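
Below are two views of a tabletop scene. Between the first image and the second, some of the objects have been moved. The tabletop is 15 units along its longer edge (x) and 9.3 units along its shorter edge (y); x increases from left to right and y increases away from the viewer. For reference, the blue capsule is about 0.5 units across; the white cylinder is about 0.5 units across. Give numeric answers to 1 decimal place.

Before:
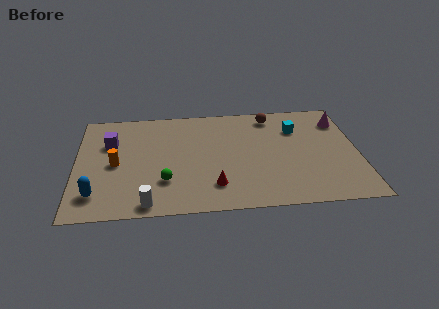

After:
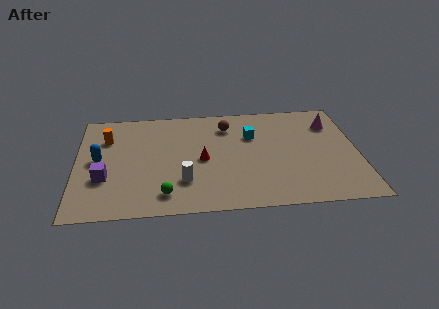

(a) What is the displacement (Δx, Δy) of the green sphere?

(0.0, -1.1)

The green sphere was at about (4.7, 2.7) and moved to about (4.7, 1.6).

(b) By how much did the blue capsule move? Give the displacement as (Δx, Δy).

(0.1, 2.9)

From the two frames, the blue capsule sits at roughly (1.1, 1.9) before and (1.2, 4.8) after.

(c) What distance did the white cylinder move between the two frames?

2.5

From (3.8, 0.9) to (5.7, 2.6), the white cylinder covered √(1.9² + 1.7²) ≈ 2.5 units.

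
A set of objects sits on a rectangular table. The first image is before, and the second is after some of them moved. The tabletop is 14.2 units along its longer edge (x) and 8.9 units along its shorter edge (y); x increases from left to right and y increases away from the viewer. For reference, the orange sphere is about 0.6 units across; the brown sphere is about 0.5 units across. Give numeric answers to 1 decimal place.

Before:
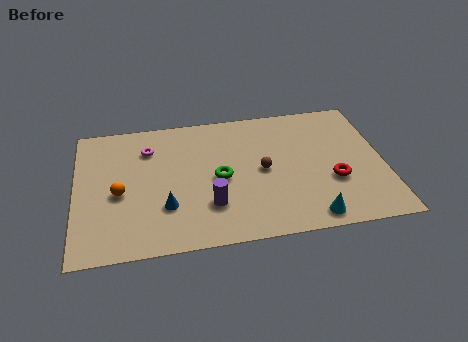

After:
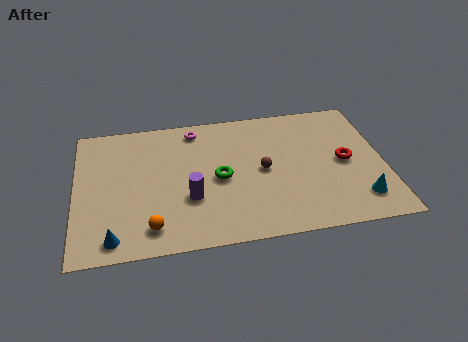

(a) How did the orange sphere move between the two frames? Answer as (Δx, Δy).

(1.4, -2.4)

From the two frames, the orange sphere sits at roughly (2.0, 3.9) before and (3.4, 1.5) after.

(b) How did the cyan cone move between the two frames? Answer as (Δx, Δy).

(2.3, 0.8)

From the two frames, the cyan cone sits at roughly (10.6, 1.0) before and (12.9, 1.8) after.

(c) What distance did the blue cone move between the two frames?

2.9

From (4.1, 2.7) to (1.7, 1.1), the blue cone covered √(2.4² + 1.6²) ≈ 2.9 units.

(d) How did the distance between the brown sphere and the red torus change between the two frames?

+0.4

The distance was about 3.4 in the first image and 3.8 in the second, so they moved 0.4 units further apart.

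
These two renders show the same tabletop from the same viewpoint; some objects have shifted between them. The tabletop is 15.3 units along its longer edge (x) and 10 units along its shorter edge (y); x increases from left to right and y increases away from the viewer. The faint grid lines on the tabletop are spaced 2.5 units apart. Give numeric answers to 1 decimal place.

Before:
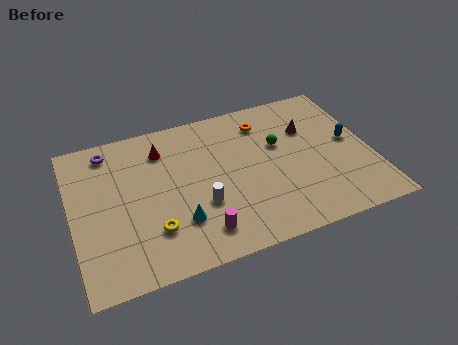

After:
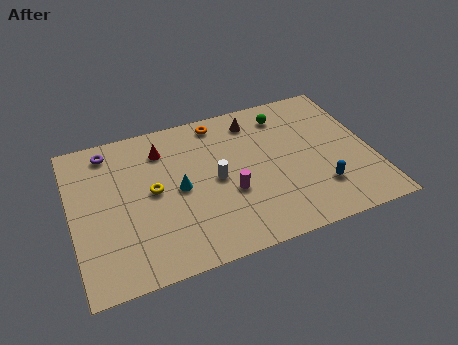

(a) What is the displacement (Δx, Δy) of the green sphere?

(0.5, 2.0)

The green sphere started near (10.7, 6.2) and ended near (11.2, 8.2).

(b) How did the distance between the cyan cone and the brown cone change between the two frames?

-2.7

They were about 8.1 units apart before and 5.4 after — 2.7 units closer together.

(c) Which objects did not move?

the purple torus and the red cone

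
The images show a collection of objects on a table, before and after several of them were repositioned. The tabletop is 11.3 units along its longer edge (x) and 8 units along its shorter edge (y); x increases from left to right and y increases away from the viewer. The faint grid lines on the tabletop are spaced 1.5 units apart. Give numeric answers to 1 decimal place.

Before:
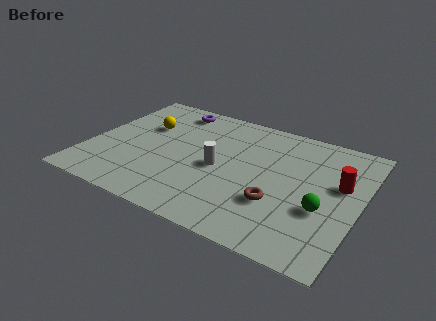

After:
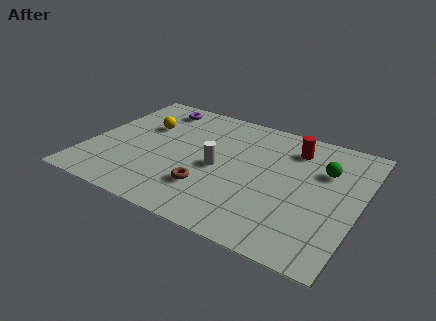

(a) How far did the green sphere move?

2.4

The green sphere was near (9.9, 3.0) before and (9.7, 5.4) after, so it travelled √(0.2² + 2.4²) ≈ 2.4 units.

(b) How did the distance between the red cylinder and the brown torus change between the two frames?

+1.9

They were about 3.2 units apart before and 5.1 after — 1.9 units further apart.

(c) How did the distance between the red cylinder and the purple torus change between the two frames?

-1.7

Before: roughly 7.7 units apart; after: 6.0. That's 1.7 units closer together.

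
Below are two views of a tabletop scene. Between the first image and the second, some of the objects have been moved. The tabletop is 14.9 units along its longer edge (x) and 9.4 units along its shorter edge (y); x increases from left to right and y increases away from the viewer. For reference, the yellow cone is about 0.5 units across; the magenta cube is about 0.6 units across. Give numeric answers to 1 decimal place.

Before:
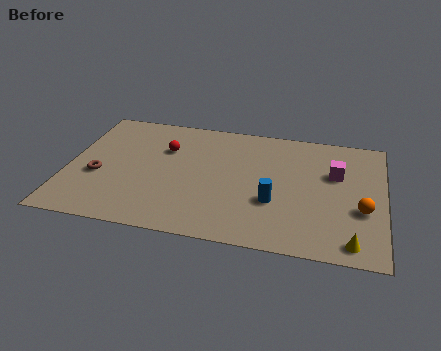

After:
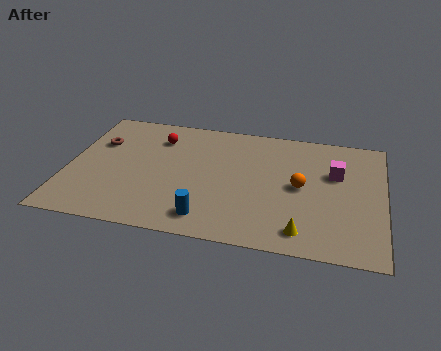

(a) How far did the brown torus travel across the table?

2.6

From (1.5, 3.7) to (1.3, 6.3), the brown torus covered √(0.2² + 2.6²) ≈ 2.6 units.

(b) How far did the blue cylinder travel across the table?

3.5

From (9.8, 3.3) to (6.8, 1.5), the blue cylinder covered √(3.0² + 1.8²) ≈ 3.5 units.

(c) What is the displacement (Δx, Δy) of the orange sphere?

(-2.9, 1.2)

From the two frames, the orange sphere sits at roughly (13.9, 3.5) before and (11.0, 4.7) after.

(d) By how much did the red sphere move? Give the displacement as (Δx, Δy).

(-0.4, 0.8)

From the two frames, the red sphere sits at roughly (4.5, 6.4) before and (4.1, 7.2) after.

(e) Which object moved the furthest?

the blue cylinder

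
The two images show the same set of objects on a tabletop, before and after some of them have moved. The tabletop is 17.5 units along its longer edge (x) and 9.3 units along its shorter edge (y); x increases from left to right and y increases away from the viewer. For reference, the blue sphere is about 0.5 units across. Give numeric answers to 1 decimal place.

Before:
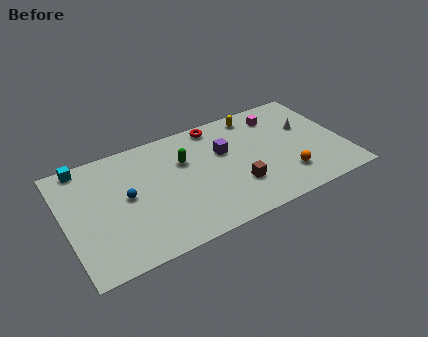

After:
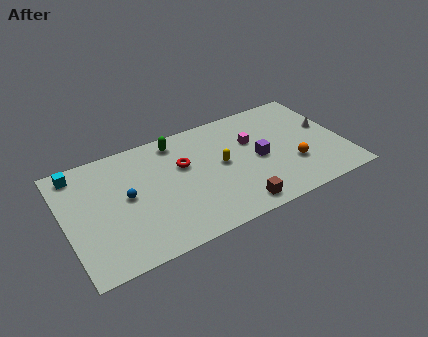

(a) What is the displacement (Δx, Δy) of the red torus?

(-2.4, -2.4)

The red torus started near (9.9, 8.3) and ended near (7.5, 5.9).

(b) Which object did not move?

the blue sphere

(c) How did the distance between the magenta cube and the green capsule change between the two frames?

-1.3

They were about 6.3 units apart before and 5.0 after — 1.3 units closer together.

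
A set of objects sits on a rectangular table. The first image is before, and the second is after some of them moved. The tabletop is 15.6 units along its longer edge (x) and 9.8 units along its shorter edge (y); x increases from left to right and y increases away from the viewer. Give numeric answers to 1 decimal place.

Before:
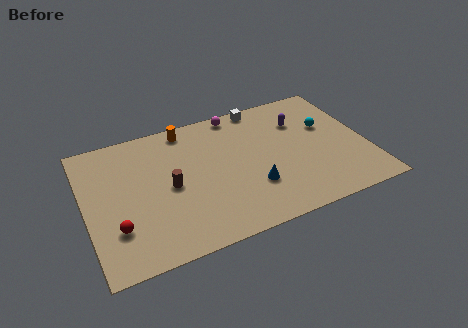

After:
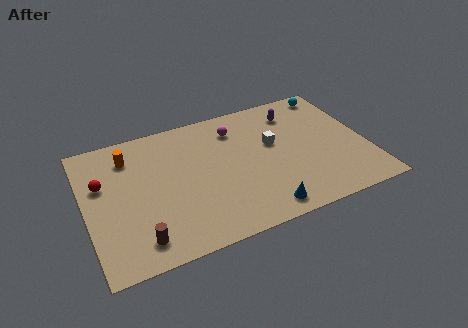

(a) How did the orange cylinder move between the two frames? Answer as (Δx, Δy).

(-3.3, -1.0)

The orange cylinder started near (5.9, 8.7) and ended near (2.6, 7.7).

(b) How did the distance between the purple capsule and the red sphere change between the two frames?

-0.4

The distance was about 11.5 in the first image and 11.1 in the second, so they moved 0.4 units closer together.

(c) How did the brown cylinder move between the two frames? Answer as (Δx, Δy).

(-2.0, -3.1)

From the two frames, the brown cylinder sits at roughly (4.6, 4.7) before and (2.6, 1.6) after.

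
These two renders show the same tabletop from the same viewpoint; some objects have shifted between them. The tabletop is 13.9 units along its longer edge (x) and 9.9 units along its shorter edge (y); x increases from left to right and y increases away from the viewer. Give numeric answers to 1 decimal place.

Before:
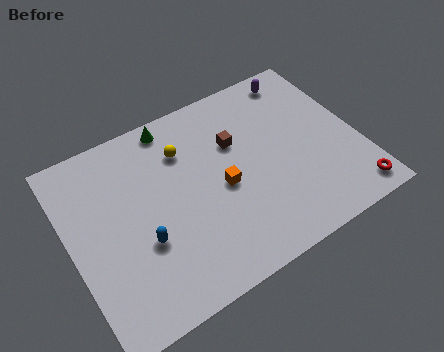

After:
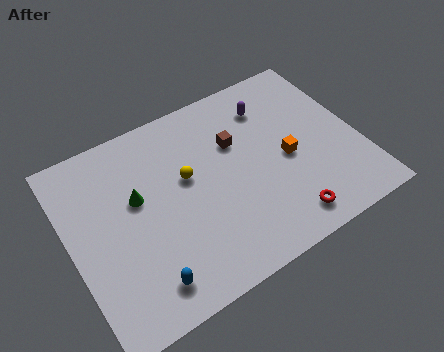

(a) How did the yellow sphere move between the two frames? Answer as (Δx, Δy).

(-0.1, -1.5)

From the two frames, the yellow sphere sits at roughly (5.8, 7.3) before and (5.7, 5.8) after.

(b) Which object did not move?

the brown cube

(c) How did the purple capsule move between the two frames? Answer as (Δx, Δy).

(-1.7, -1.0)

The purple capsule was at about (11.8, 8.7) and moved to about (10.1, 7.7).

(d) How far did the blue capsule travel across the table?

2.0

The blue capsule was near (3.2, 3.6) before and (3.0, 1.6) after, so it travelled √(0.2² + 2.0²) ≈ 2.0 units.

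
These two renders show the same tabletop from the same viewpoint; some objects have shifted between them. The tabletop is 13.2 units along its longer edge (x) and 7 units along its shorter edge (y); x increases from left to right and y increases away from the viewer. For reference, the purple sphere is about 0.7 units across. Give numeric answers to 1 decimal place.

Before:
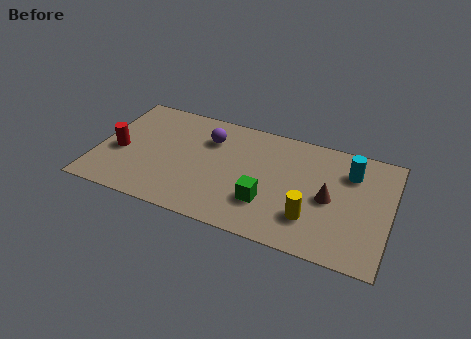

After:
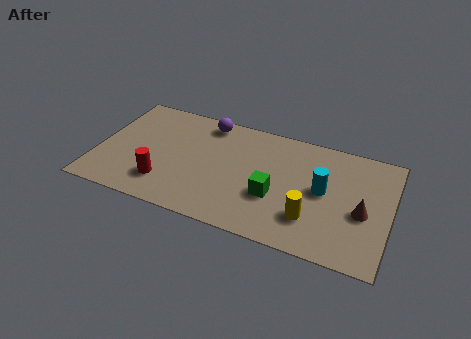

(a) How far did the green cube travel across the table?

0.6

From (7.8, 2.1) to (8.1, 2.6), the green cube covered √(0.3² + 0.5²) ≈ 0.6 units.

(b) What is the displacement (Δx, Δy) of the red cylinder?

(2.2, -1.3)

The red cylinder was at about (1.0, 3.0) and moved to about (3.2, 1.7).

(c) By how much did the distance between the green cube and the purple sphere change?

+0.7

The distance was about 4.2 in the first image and 4.9 in the second, so they moved 0.7 units further apart.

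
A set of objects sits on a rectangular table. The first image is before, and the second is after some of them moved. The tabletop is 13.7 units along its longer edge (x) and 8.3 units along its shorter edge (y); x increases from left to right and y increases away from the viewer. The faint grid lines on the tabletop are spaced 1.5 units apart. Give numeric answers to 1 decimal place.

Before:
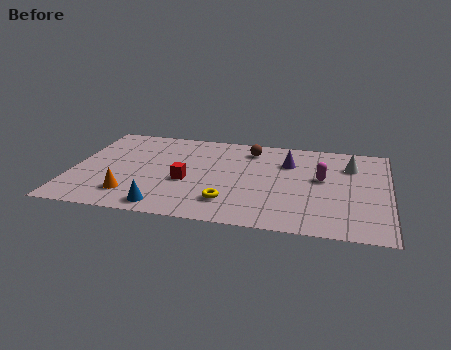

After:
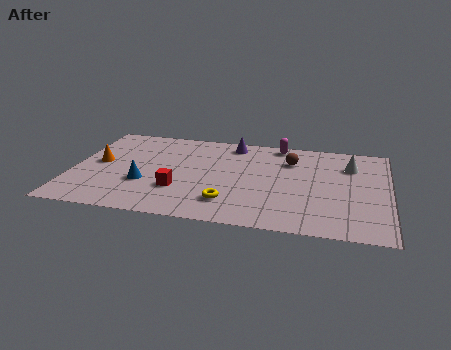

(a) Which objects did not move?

the white cone and the yellow torus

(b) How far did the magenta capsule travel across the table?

3.4

From (10.8, 4.7) to (8.8, 7.5), the magenta capsule covered √(2.0² + 2.8²) ≈ 3.4 units.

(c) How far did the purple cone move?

2.8

The purple cone was near (9.3, 5.9) before and (6.8, 7.2) after, so it travelled √(2.5² + 1.3²) ≈ 2.8 units.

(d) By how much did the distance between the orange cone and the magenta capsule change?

-0.3

Before: roughly 8.6 units apart; after: 8.3. That's 0.3 units closer together.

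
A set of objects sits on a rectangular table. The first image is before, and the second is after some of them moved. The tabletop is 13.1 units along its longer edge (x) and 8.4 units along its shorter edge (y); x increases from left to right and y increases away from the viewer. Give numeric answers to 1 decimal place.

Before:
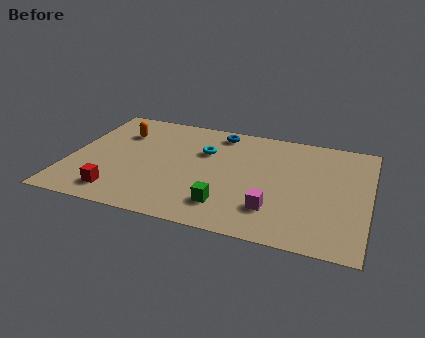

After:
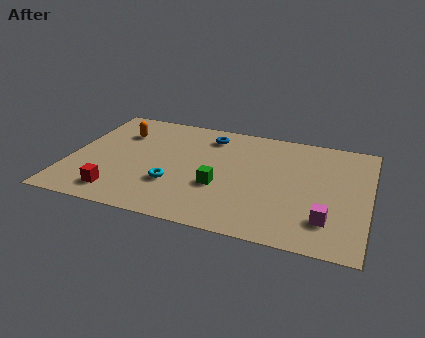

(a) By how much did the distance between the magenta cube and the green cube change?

+2.8

Before: roughly 2.0 units apart; after: 4.8. That's 2.8 units further apart.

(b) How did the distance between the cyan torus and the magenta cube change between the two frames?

+1.9

They were about 4.8 units apart before and 6.7 after — 1.9 units further apart.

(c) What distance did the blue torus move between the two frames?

0.6

The blue torus was near (6.3, 7.3) before and (5.9, 6.9) after, so it travelled √(0.4² + 0.4²) ≈ 0.6 units.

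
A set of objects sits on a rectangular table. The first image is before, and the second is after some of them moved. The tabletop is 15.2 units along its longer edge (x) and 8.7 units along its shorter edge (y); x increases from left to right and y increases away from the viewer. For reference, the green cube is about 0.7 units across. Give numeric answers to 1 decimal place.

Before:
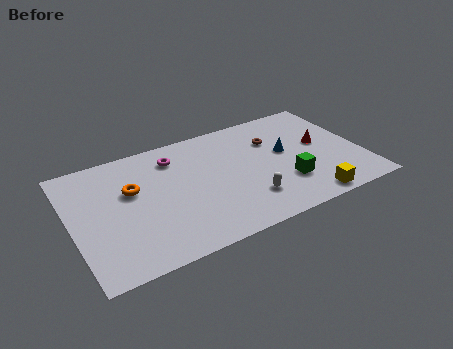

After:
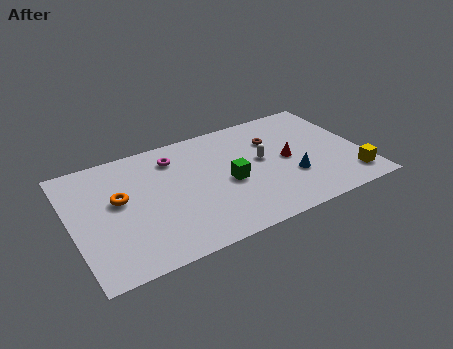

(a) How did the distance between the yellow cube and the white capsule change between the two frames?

+2.1

The distance was about 3.3 in the first image and 5.4 in the second, so they moved 2.1 units further apart.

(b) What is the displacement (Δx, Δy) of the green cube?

(-2.9, 1.3)

The green cube started near (11.0, 2.6) and ended near (8.1, 3.9).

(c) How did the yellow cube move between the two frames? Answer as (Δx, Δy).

(2.4, 0.7)

The yellow cube was at about (11.9, 0.9) and moved to about (14.3, 1.6).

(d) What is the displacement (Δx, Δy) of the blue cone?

(0.0, -2.0)

The blue cone was at about (11.3, 4.9) and moved to about (11.3, 2.9).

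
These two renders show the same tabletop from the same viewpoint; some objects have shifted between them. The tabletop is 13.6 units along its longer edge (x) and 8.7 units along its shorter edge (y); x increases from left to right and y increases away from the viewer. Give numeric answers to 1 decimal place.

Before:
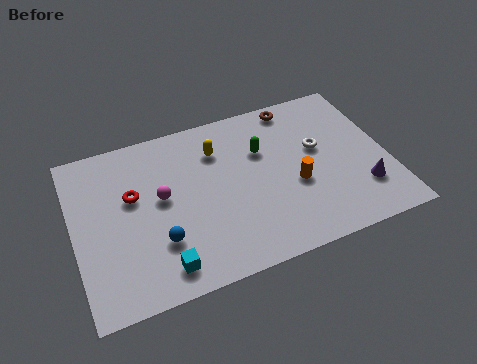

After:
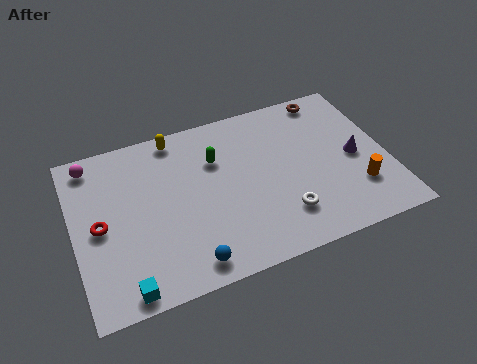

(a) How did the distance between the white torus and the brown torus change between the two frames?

+3.5

Before: roughly 2.8 units apart; after: 6.3. That's 3.5 units further apart.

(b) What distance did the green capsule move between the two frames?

2.0

The green capsule moved from about (8.3, 5.8) to (6.3, 6.0), a distance of √(2.0² + 0.2²) ≈ 2.0.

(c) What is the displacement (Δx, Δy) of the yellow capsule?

(-1.7, 1.3)

The yellow capsule started near (6.4, 6.5) and ended near (4.7, 7.8).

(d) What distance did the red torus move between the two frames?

1.9

The red torus moved from about (2.6, 5.3) to (1.1, 4.2), a distance of √(1.5² + 1.1²) ≈ 1.9.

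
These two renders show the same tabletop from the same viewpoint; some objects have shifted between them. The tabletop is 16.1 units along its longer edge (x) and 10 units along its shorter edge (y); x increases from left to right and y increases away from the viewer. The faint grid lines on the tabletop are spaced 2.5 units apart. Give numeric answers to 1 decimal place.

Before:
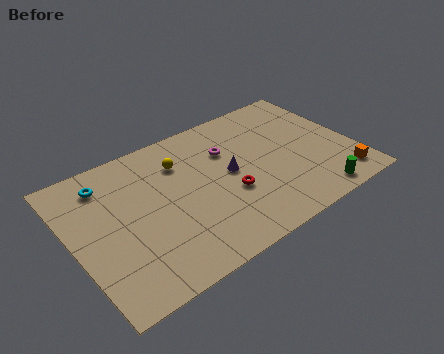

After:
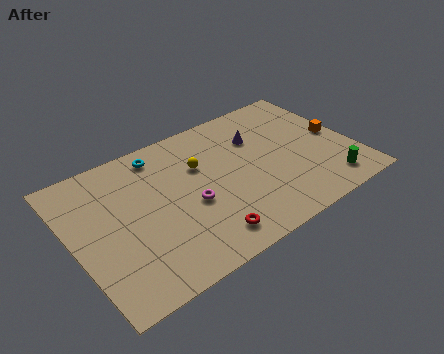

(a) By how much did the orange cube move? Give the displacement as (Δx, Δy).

(0.4, 3.4)

From the two frames, the orange cube sits at roughly (14.9, 1.6) before and (15.3, 5.0) after.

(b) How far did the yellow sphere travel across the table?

1.3

The yellow sphere was near (6.5, 7.4) before and (7.5, 6.6) after, so it travelled √(1.0² + 0.8²) ≈ 1.3 units.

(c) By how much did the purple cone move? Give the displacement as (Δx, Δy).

(2.0, 1.8)

The purple cone was at about (9.0, 5.2) and moved to about (11.0, 7.0).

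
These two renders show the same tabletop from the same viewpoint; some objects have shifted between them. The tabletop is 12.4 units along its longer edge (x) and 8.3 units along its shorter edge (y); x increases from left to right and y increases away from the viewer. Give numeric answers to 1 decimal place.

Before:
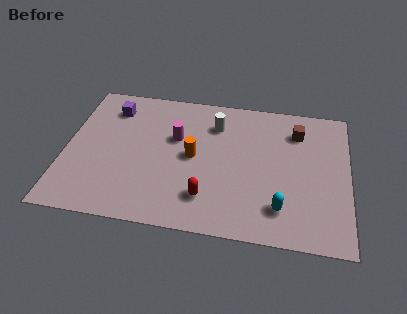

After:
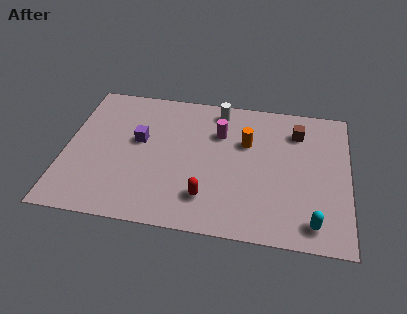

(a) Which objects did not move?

the brown cube and the red capsule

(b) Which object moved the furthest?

the orange cylinder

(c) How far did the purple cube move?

2.2

The purple cube moved from about (1.9, 6.6) to (3.2, 4.8), a distance of √(1.3² + 1.8²) ≈ 2.2.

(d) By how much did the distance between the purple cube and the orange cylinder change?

+0.3

The distance was about 4.4 in the first image and 4.7 in the second, so they moved 0.3 units further apart.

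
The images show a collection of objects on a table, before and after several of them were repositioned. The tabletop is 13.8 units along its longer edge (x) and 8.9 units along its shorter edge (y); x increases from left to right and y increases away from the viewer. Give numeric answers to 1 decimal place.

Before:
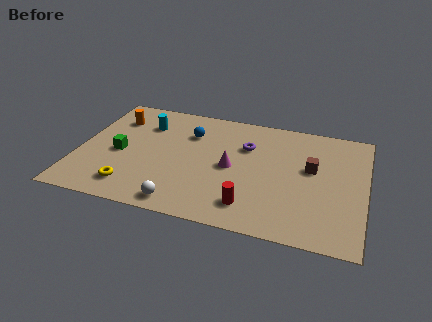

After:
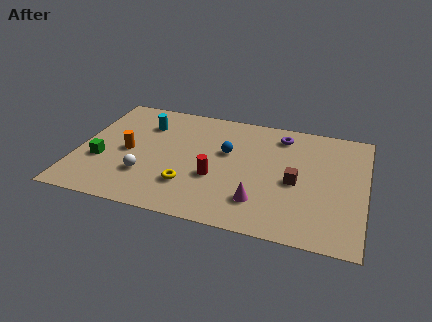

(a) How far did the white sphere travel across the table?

2.5

The white sphere was near (5.3, 1.0) before and (3.4, 2.6) after, so it travelled √(1.9² + 1.6²) ≈ 2.5 units.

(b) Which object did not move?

the cyan cylinder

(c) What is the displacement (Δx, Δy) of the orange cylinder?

(0.9, -2.5)

The orange cylinder started near (1.5, 6.7) and ended near (2.4, 4.2).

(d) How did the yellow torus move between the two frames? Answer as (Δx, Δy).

(2.7, 0.8)

The yellow torus was at about (2.8, 1.6) and moved to about (5.5, 2.4).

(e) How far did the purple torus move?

2.1

From (8.0, 6.1) to (9.6, 7.4), the purple torus covered √(1.6² + 1.3²) ≈ 2.1 units.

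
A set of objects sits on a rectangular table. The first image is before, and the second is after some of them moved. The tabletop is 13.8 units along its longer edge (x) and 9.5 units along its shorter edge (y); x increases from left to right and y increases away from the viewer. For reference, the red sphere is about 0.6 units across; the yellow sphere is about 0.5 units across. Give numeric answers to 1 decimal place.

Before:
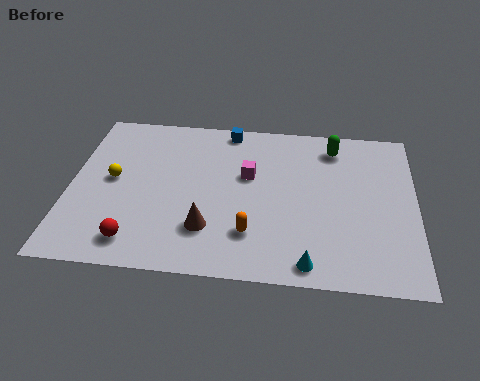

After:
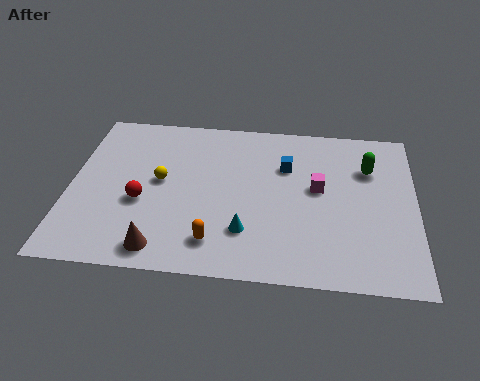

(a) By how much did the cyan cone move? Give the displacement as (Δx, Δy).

(-2.5, 1.5)

The cyan cone started near (9.6, 1.0) and ended near (7.1, 2.5).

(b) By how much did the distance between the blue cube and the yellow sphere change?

-0.6

They were about 5.8 units apart before and 5.2 after — 0.6 units closer together.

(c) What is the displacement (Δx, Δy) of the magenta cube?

(2.8, -0.5)

The magenta cube was at about (7.1, 5.8) and moved to about (9.9, 5.3).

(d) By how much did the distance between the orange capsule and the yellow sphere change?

-2.2

They were about 6.2 units apart before and 4.0 after — 2.2 units closer together.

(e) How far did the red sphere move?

2.3

The red sphere was near (2.8, 1.5) before and (2.9, 3.8) after, so it travelled √(0.1² + 2.3²) ≈ 2.3 units.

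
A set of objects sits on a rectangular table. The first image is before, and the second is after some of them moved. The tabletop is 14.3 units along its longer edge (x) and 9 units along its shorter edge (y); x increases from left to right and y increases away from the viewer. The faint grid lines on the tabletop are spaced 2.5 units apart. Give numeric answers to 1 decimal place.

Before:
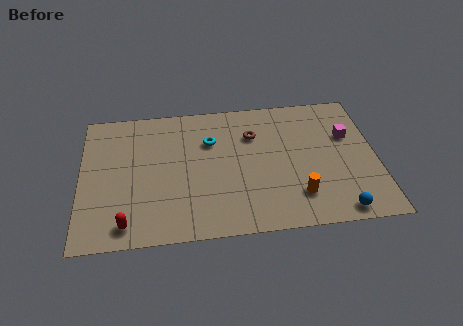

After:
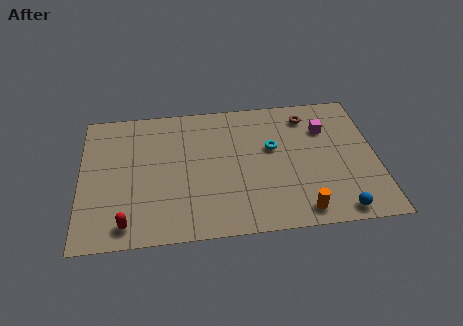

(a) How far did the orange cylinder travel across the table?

1.0

The orange cylinder was near (10.4, 2.1) before and (10.5, 1.1) after, so it travelled √(0.1² + 1.0²) ≈ 1.0 units.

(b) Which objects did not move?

the blue sphere and the red capsule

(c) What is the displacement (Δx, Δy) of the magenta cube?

(-1.1, 0.6)

The magenta cube was at about (13.0, 5.8) and moved to about (11.9, 6.4).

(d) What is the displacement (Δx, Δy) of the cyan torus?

(3.0, -0.8)

From the two frames, the cyan torus sits at roughly (6.3, 6.2) before and (9.3, 5.4) after.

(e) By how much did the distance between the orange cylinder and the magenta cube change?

+1.0

Before: roughly 4.5 units apart; after: 5.5. That's 1.0 units further apart.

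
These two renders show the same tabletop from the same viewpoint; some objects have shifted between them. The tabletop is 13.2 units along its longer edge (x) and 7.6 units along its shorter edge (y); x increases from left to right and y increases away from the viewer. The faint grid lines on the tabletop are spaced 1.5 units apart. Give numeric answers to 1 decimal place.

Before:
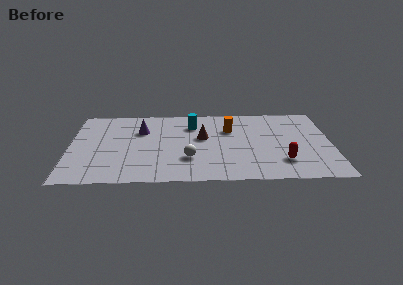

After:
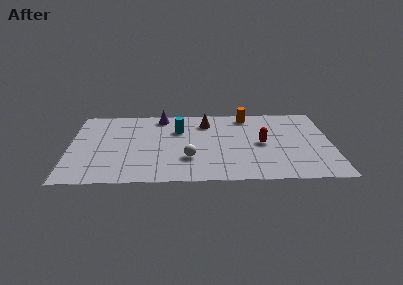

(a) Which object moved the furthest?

the red capsule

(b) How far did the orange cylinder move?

1.7

The orange cylinder moved from about (8.1, 5.2) to (9.0, 6.6), a distance of √(0.9² + 1.4²) ≈ 1.7.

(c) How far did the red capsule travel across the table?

2.1

From (10.7, 1.9) to (9.7, 3.7), the red capsule covered √(1.0² + 1.8²) ≈ 2.1 units.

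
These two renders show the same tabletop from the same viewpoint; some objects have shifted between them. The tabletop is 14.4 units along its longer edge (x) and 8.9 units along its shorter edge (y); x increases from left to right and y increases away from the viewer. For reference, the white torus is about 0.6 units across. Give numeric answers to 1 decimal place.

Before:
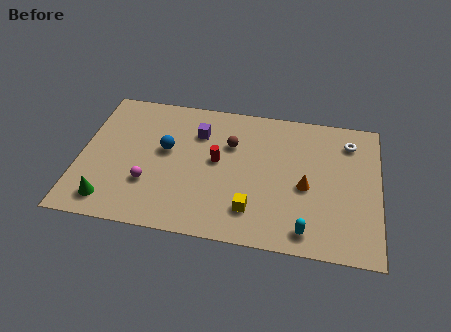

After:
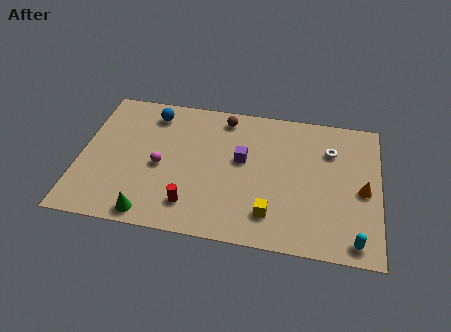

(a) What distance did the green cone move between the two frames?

2.1

From (1.6, 1.4) to (3.6, 0.9), the green cone covered √(2.0² + 0.5²) ≈ 2.1 units.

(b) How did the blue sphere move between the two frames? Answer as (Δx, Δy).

(-0.8, 2.3)

From the two frames, the blue sphere sits at roughly (4.1, 5.1) before and (3.3, 7.4) after.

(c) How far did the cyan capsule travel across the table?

2.3

From (11.0, 1.2) to (13.3, 1.0), the cyan capsule covered √(2.3² + 0.2²) ≈ 2.3 units.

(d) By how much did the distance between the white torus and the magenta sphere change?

-2.0

Before: roughly 10.4 units apart; after: 8.4. That's 2.0 units closer together.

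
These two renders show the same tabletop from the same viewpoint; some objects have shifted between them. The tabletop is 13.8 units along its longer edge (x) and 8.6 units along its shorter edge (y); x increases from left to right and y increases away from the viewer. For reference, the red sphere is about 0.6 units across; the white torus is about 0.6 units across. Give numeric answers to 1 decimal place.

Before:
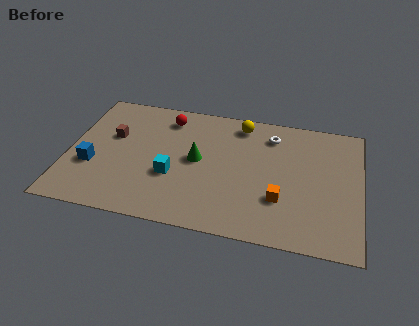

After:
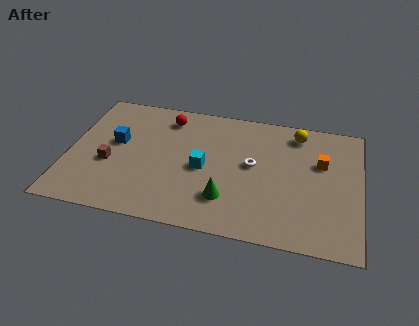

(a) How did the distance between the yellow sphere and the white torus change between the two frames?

+1.7

The distance was about 1.6 in the first image and 3.3 in the second, so they moved 1.7 units further apart.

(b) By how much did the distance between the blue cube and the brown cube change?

-0.8

The distance was about 2.3 in the first image and 1.5 in the second, so they moved 0.8 units closer together.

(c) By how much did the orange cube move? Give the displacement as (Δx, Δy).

(1.8, 2.8)

The orange cube started near (10.1, 2.7) and ended near (11.9, 5.5).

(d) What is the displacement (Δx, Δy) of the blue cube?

(1.0, 1.8)

From the two frames, the blue cube sits at roughly (1.2, 3.1) before and (2.2, 4.9) after.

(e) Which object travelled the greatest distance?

the orange cube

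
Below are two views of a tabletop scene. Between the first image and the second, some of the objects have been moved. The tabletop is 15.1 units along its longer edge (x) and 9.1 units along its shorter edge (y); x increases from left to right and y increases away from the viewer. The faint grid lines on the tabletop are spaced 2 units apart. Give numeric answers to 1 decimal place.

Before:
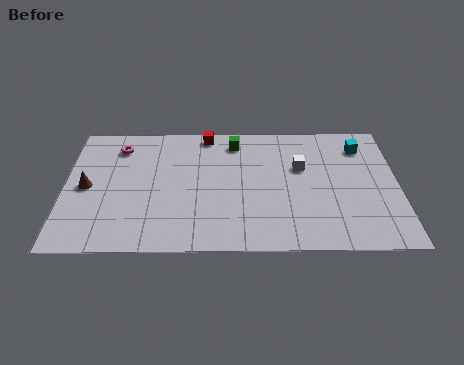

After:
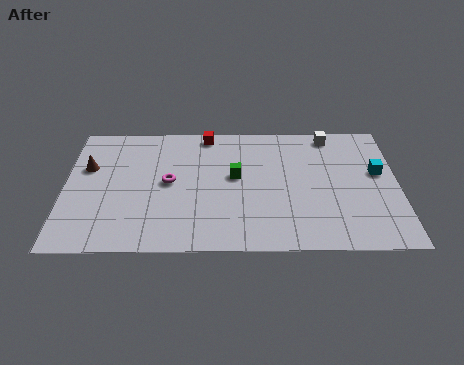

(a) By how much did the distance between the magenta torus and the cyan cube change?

-1.6

They were about 11.1 units apart before and 9.5 after — 1.6 units closer together.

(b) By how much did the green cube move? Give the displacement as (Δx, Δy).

(0.0, -2.5)

The green cube was at about (7.7, 7.6) and moved to about (7.7, 5.1).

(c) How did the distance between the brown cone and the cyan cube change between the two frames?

+0.4

The distance was about 12.8 in the first image and 13.2 in the second, so they moved 0.4 units further apart.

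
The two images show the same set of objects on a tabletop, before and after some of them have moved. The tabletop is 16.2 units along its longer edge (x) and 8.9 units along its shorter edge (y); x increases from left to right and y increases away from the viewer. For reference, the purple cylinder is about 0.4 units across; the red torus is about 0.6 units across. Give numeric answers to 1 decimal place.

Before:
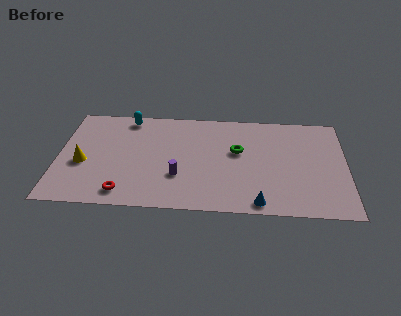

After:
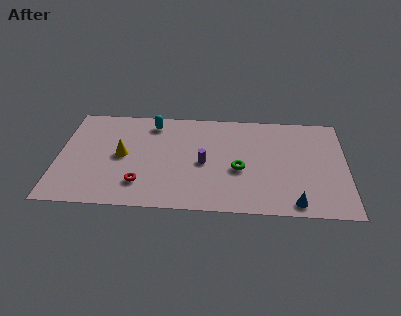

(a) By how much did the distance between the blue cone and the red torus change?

+1.2

They were about 7.5 units apart before and 8.7 after — 1.2 units further apart.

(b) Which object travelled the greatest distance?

the yellow cone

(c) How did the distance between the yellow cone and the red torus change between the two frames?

-0.8

They were about 3.4 units apart before and 2.6 after — 0.8 units closer together.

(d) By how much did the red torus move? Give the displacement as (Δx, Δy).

(0.9, 0.8)

The red torus started near (3.8, 1.3) and ended near (4.7, 2.1).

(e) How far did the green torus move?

1.6

The green torus moved from about (10.1, 5.3) to (10.2, 3.7), a distance of √(0.1² + 1.6²) ≈ 1.6.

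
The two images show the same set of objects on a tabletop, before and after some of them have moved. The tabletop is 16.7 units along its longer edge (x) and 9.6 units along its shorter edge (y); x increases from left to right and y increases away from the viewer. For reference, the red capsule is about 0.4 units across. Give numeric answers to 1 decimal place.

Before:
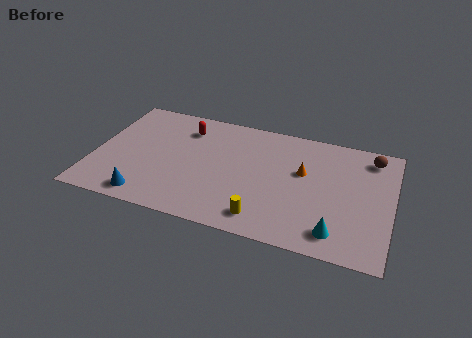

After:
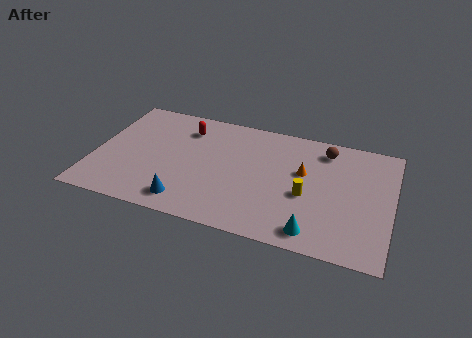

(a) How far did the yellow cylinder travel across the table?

3.3

From (9.8, 1.5) to (12.0, 4.0), the yellow cylinder covered √(2.2² + 2.5²) ≈ 3.3 units.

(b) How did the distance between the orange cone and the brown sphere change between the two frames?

-1.9

Before: roughly 4.4 units apart; after: 2.5. That's 1.9 units closer together.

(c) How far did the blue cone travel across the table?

2.2

The blue cone moved from about (3.3, 1.2) to (5.5, 1.5), a distance of √(2.2² + 0.3²) ≈ 2.2.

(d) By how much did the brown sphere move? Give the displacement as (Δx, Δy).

(-2.6, -0.1)

From the two frames, the brown sphere sits at roughly (15.4, 8.1) before and (12.8, 8.0) after.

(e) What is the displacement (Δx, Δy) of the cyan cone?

(-1.2, -0.3)

The cyan cone started near (13.8, 1.6) and ended near (12.6, 1.3).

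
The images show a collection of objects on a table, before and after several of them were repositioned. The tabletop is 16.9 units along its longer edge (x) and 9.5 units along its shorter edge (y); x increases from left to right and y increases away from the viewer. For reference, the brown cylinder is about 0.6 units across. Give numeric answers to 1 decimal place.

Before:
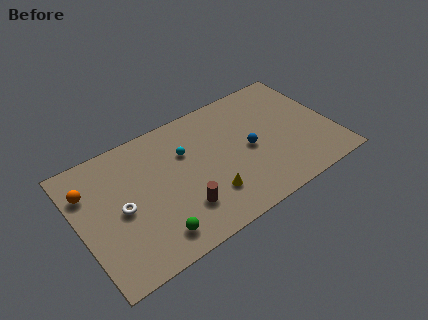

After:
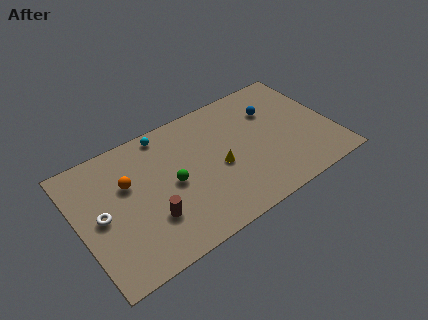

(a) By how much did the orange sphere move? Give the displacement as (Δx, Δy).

(2.5, -0.8)

The orange sphere was at about (0.9, 6.9) and moved to about (3.4, 6.1).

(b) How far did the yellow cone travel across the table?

2.0

The yellow cone moved from about (8.2, 2.5) to (9.2, 4.2), a distance of √(1.0² + 1.7²) ≈ 2.0.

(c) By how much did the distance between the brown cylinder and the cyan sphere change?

+1.9

Before: roughly 4.0 units apart; after: 5.9. That's 1.9 units further apart.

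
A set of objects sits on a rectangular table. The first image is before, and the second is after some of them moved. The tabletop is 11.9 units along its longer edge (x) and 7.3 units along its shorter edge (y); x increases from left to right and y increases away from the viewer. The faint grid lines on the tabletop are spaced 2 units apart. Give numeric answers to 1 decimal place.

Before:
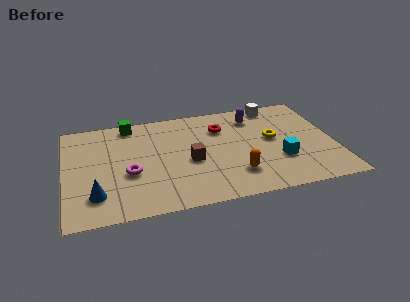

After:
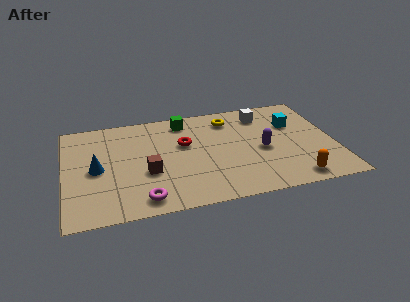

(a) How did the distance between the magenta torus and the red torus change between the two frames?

-0.8

They were about 4.8 units apart before and 4.0 after — 0.8 units closer together.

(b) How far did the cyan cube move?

2.6

The cyan cube moved from about (9.4, 2.4) to (10.2, 4.9), a distance of √(0.8² + 2.5²) ≈ 2.6.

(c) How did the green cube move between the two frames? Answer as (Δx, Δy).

(2.4, -0.3)

The green cube was at about (3.0, 6.5) and moved to about (5.4, 6.2).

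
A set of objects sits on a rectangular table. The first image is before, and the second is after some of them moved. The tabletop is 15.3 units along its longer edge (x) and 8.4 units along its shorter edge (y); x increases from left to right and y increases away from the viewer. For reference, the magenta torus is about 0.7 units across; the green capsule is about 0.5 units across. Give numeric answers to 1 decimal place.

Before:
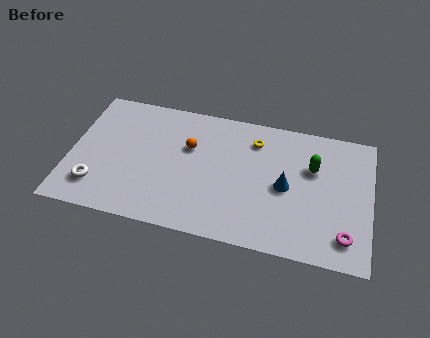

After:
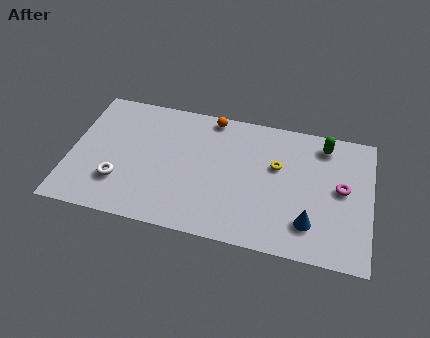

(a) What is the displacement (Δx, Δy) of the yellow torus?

(1.2, -1.4)

The yellow torus started near (9.3, 6.6) and ended near (10.5, 5.2).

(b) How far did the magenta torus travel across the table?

2.9

The magenta torus was near (14.1, 1.6) before and (13.8, 4.5) after, so it travelled √(0.3² + 2.9²) ≈ 2.9 units.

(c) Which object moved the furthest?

the magenta torus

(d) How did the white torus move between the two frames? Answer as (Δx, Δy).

(1.1, 0.5)

The white torus was at about (1.5, 1.9) and moved to about (2.6, 2.4).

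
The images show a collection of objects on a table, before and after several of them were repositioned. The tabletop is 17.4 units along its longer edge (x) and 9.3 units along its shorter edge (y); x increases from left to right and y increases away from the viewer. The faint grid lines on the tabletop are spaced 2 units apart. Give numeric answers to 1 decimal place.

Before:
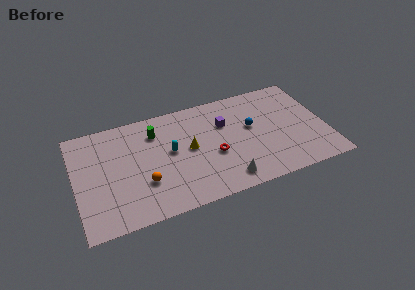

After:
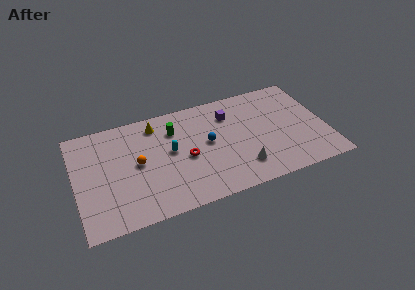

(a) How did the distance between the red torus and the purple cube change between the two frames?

+1.6

The distance was about 2.7 in the first image and 4.3 in the second, so they moved 1.6 units further apart.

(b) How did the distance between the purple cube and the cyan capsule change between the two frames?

+0.6

They were about 4.1 units apart before and 4.7 after — 0.6 units further apart.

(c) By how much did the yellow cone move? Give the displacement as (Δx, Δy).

(-2.1, 2.9)

The yellow cone was at about (7.9, 4.9) and moved to about (5.8, 7.8).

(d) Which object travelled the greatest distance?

the yellow cone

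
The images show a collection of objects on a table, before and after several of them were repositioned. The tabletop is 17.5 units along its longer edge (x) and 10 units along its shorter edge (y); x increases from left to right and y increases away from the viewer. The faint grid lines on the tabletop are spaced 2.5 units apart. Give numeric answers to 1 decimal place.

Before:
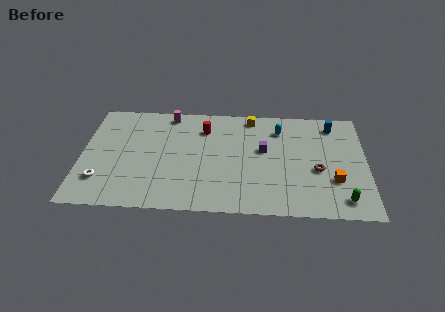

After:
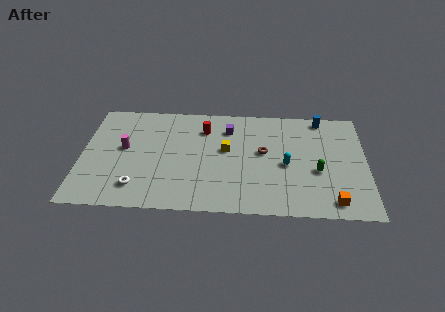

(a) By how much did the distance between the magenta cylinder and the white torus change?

-3.9

They were about 7.5 units apart before and 3.6 after — 3.9 units closer together.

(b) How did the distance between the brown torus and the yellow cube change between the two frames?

-4.0

The distance was about 6.3 in the first image and 2.3 in the second, so they moved 4.0 units closer together.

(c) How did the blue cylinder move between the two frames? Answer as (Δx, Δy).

(-0.7, 0.6)

From the two frames, the blue cylinder sits at roughly (15.5, 8.4) before and (14.8, 9.0) after.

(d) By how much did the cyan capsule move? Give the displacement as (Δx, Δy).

(0.4, -3.3)

The cyan capsule was at about (12.2, 7.8) and moved to about (12.6, 4.5).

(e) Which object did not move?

the red cylinder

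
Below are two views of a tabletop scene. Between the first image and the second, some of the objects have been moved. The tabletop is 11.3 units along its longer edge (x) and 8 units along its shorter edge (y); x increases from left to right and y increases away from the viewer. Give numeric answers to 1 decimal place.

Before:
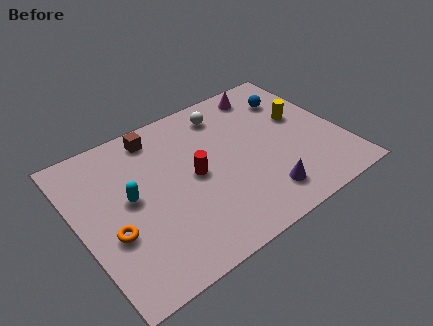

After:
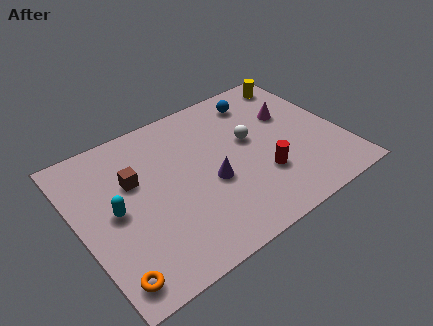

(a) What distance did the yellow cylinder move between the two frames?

2.2

The yellow cylinder was near (9.8, 4.7) before and (10.2, 6.9) after, so it travelled √(0.4² + 2.2²) ≈ 2.2 units.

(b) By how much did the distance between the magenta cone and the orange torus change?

+1.0

Before: roughly 8.5 units apart; after: 9.5. That's 1.0 units further apart.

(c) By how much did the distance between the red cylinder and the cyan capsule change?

+3.6

They were about 2.7 units apart before and 6.3 after — 3.6 units further apart.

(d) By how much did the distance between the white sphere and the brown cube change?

+2.0

They were about 3.0 units apart before and 5.0 after — 2.0 units further apart.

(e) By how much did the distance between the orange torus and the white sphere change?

+0.9

They were about 6.7 units apart before and 7.6 after — 0.9 units further apart.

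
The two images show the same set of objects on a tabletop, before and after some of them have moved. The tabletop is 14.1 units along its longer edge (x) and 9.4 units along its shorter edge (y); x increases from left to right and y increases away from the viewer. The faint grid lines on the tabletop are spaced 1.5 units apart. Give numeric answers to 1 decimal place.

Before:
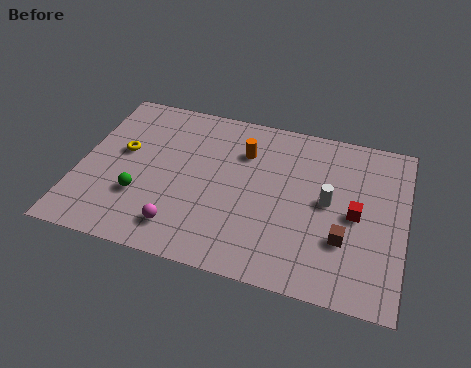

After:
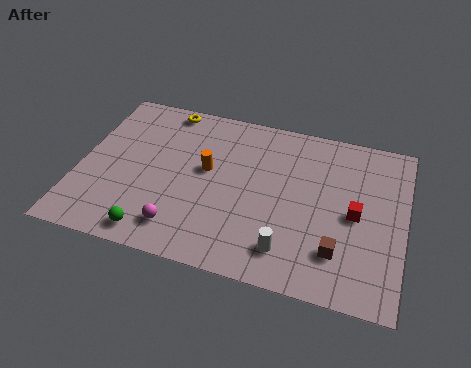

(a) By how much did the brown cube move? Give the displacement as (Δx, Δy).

(-0.2, -0.7)

From the two frames, the brown cube sits at roughly (11.6, 3.0) before and (11.4, 2.3) after.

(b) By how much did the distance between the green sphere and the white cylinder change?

-2.5

They were about 8.2 units apart before and 5.7 after — 2.5 units closer together.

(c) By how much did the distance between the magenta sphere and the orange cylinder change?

-1.9

The distance was about 5.6 in the first image and 3.7 in the second, so they moved 1.9 units closer together.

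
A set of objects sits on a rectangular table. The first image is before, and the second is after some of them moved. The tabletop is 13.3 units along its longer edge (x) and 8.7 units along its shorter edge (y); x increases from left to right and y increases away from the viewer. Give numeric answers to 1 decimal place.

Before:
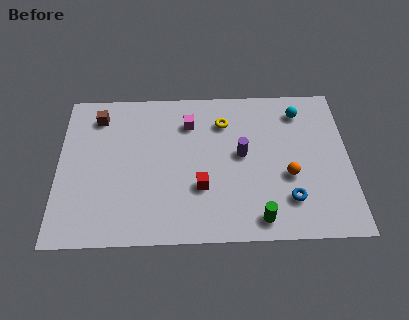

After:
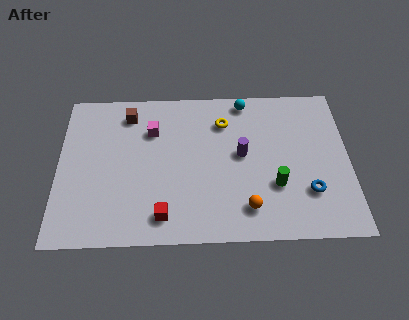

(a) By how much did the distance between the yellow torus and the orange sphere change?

+0.7

Before: roughly 4.3 units apart; after: 5.0. That's 0.7 units further apart.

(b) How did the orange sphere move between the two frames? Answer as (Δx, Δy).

(-1.9, -1.7)

From the two frames, the orange sphere sits at roughly (10.5, 3.4) before and (8.6, 1.7) after.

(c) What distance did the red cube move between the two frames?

2.3

From (6.5, 2.9) to (4.8, 1.4), the red cube covered √(1.7² + 1.5²) ≈ 2.3 units.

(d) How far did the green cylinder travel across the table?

2.0

The green cylinder was near (9.1, 1.1) before and (9.9, 2.9) after, so it travelled √(0.8² + 1.8²) ≈ 2.0 units.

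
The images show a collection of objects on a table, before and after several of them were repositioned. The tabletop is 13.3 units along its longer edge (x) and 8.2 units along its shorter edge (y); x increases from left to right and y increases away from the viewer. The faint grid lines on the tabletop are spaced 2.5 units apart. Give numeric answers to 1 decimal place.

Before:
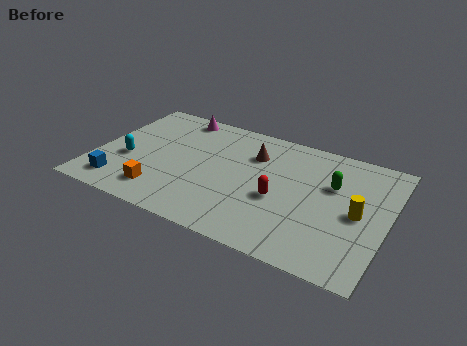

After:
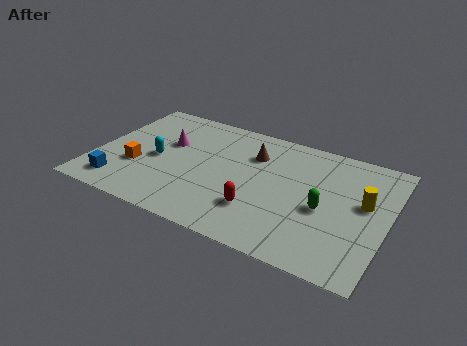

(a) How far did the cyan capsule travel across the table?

1.4

From (1.5, 3.2) to (2.8, 3.8), the cyan capsule covered √(1.3² + 0.6²) ≈ 1.4 units.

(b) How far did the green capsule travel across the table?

1.7

From (10.7, 5.3) to (10.5, 3.6), the green capsule covered √(0.2² + 1.7²) ≈ 1.7 units.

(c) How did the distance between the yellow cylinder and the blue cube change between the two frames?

+0.4

The distance was about 10.9 in the first image and 11.3 in the second, so they moved 0.4 units further apart.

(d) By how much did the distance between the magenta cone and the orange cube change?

-3.2

The distance was about 5.7 in the first image and 2.5 in the second, so they moved 3.2 units closer together.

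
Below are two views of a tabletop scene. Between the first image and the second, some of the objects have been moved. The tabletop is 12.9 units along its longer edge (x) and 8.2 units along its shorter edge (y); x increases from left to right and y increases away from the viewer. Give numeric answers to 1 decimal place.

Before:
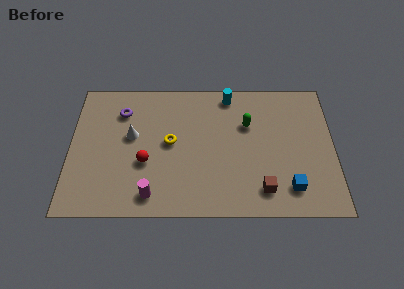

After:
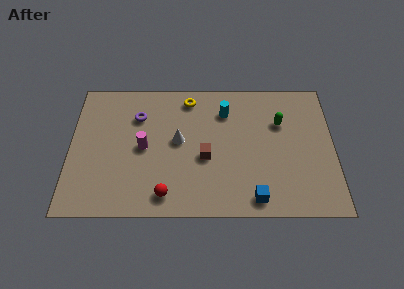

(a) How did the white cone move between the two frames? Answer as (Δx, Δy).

(2.3, -0.3)

The white cone was at about (3.0, 4.7) and moved to about (5.3, 4.4).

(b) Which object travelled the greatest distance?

the brown cube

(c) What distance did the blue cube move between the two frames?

1.8

From (10.7, 1.6) to (9.0, 1.0), the blue cube covered √(1.7² + 0.6²) ≈ 1.8 units.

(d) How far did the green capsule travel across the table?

1.6

The green capsule moved from about (8.7, 5.4) to (10.3, 5.5), a distance of √(1.6² + 0.1²) ≈ 1.6.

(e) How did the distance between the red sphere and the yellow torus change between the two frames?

+4.2

They were about 1.7 units apart before and 5.9 after — 4.2 units further apart.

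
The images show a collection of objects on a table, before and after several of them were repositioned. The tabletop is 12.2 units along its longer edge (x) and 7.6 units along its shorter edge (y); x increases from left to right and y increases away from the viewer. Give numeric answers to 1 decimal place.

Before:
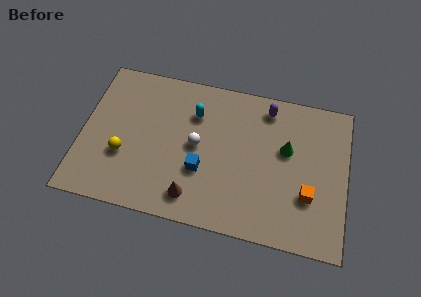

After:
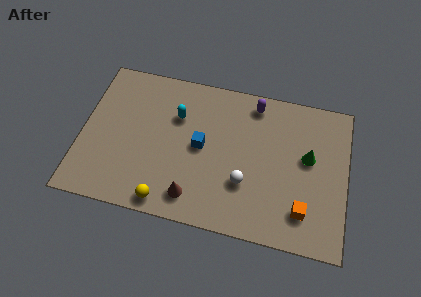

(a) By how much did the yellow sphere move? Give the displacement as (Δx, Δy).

(2.1, -1.9)

The yellow sphere started near (2.0, 2.7) and ended near (4.1, 0.8).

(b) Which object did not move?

the brown cone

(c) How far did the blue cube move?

1.2

From (5.6, 2.7) to (5.5, 3.9), the blue cube covered √(0.1² + 1.2²) ≈ 1.2 units.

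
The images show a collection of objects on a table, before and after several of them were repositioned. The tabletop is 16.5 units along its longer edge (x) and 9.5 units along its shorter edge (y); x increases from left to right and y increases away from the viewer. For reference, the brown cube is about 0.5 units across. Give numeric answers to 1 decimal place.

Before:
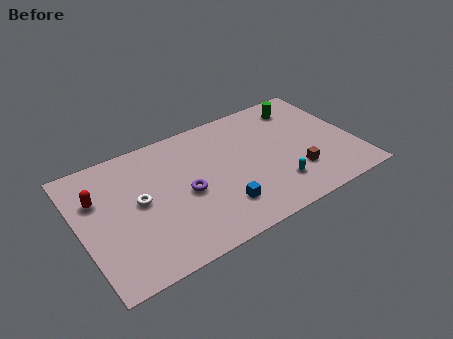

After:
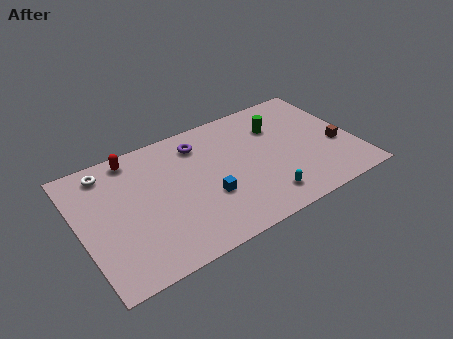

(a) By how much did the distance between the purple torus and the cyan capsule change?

+1.0

They were about 5.6 units apart before and 6.6 after — 1.0 units further apart.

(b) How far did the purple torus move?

3.5

The purple torus was near (6.2, 4.3) before and (7.5, 7.6) after, so it travelled √(1.3² + 3.3²) ≈ 3.5 units.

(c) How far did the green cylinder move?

2.0

The green cylinder moved from about (13.9, 7.8) to (12.2, 6.8), a distance of √(1.7² + 1.0²) ≈ 2.0.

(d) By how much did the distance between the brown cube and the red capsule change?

+0.6

They were about 12.1 units apart before and 12.7 after — 0.6 units further apart.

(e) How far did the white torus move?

3.4

The white torus was near (3.5, 5.0) before and (2.0, 8.1) after, so it travelled √(1.5² + 3.1²) ≈ 3.4 units.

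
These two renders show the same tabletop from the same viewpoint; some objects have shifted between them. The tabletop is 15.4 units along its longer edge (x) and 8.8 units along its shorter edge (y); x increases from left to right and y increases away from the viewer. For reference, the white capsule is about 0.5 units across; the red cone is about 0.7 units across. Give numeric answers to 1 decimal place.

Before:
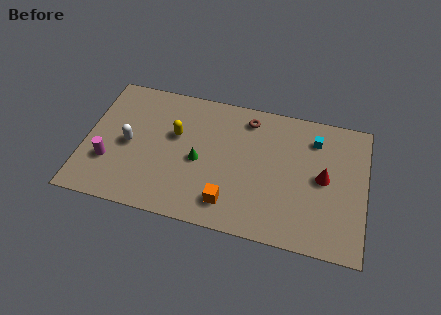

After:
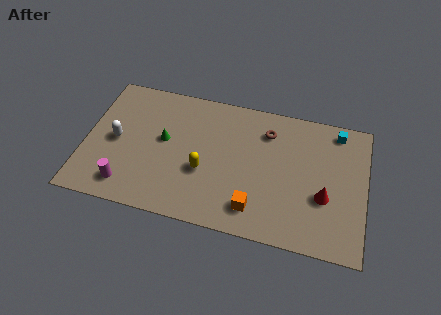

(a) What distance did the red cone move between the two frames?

1.2

The red cone moved from about (13.1, 4.5) to (13.2, 3.3), a distance of √(0.1² + 1.2²) ≈ 1.2.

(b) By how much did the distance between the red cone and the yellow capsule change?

-1.6

They were about 8.2 units apart before and 6.6 after — 1.6 units closer together.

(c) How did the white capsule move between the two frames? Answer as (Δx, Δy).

(-0.7, 0.1)

From the two frames, the white capsule sits at roughly (2.4, 4.2) before and (1.7, 4.3) after.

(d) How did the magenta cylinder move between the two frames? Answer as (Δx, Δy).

(1.1, -1.3)

The magenta cylinder started near (1.4, 2.8) and ended near (2.5, 1.5).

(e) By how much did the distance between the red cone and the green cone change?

+2.2

They were about 6.8 units apart before and 9.0 after — 2.2 units further apart.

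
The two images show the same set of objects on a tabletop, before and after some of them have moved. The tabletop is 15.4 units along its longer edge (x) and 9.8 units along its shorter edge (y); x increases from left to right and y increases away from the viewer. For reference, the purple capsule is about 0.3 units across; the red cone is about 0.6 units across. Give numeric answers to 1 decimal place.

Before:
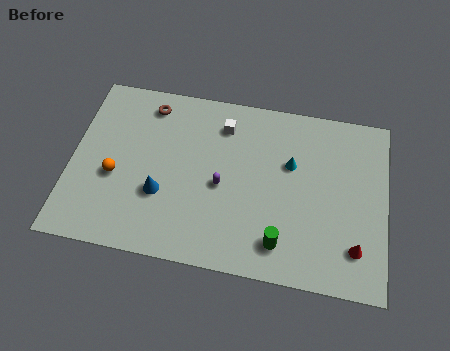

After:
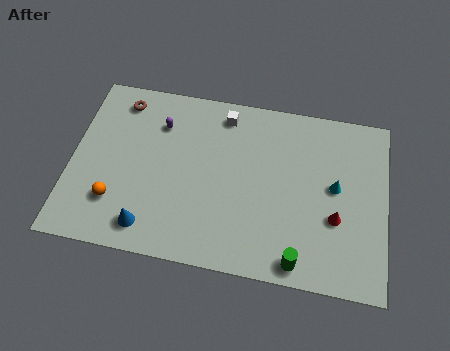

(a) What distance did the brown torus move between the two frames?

1.4

From (3.6, 8.3) to (2.2, 8.3), the brown torus covered √(1.4² + 0.0²) ≈ 1.4 units.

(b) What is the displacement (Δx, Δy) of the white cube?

(0.0, 0.6)

The white cube was at about (7.3, 7.8) and moved to about (7.3, 8.4).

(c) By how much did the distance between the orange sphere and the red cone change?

-1.2

The distance was about 11.9 in the first image and 10.7 in the second, so they moved 1.2 units closer together.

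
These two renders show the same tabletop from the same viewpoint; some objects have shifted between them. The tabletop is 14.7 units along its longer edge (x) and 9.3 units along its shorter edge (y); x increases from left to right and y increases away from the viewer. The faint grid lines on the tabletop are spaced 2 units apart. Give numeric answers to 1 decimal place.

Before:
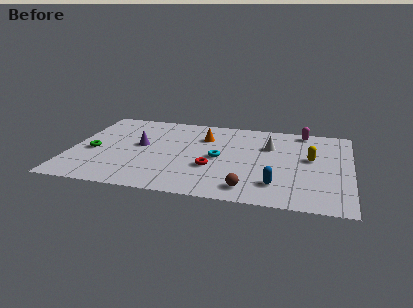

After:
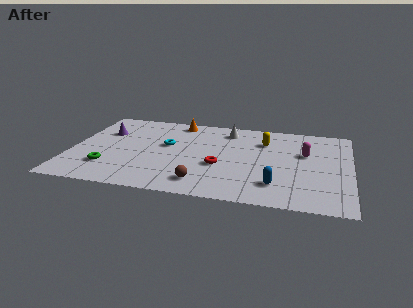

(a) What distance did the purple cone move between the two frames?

2.3

The purple cone moved from about (3.6, 5.1) to (1.6, 6.3), a distance of √(2.0² + 1.2²) ≈ 2.3.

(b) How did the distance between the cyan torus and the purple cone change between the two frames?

-0.7

They were about 4.2 units apart before and 3.5 after — 0.7 units closer together.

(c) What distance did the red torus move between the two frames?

0.5

The red torus was near (7.5, 3.3) before and (7.9, 3.6) after, so it travelled √(0.4² + 0.3²) ≈ 0.5 units.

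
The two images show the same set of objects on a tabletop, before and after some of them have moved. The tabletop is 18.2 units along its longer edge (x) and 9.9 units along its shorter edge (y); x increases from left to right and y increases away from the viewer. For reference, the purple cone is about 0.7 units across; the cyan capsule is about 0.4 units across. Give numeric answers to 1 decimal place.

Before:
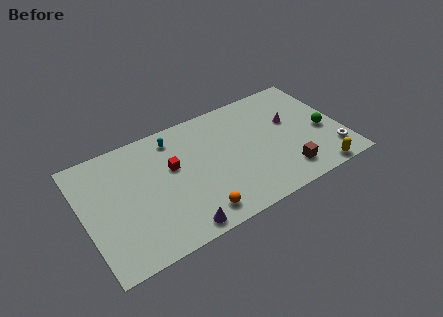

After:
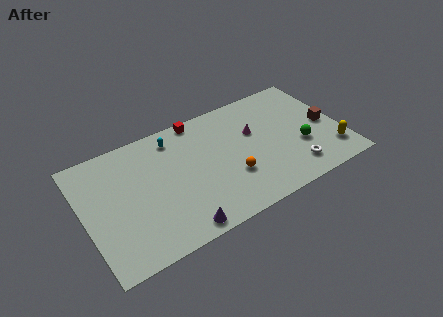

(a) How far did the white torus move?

2.8

From (17.2, 2.1) to (14.4, 1.9), the white torus covered √(2.8² + 0.2²) ≈ 2.8 units.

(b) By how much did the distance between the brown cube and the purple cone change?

+3.9

Before: roughly 7.9 units apart; after: 11.8. That's 3.9 units further apart.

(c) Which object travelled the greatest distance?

the brown cube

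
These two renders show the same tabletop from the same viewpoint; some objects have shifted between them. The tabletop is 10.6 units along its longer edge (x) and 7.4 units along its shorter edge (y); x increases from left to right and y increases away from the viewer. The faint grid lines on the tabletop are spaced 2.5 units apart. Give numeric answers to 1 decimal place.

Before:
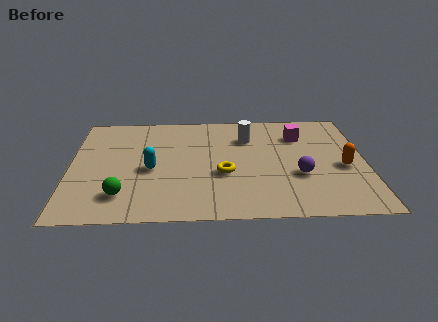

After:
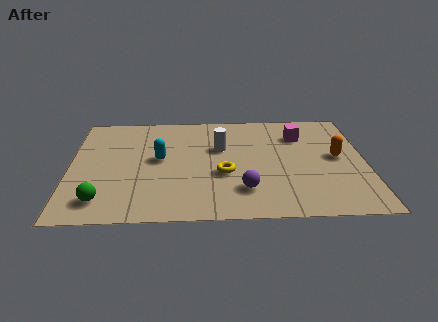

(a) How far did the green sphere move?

0.8

The green sphere moved from about (1.9, 1.6) to (1.2, 1.3), a distance of √(0.7² + 0.3²) ≈ 0.8.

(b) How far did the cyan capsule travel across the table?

0.8

From (2.9, 3.3) to (3.2, 4.0), the cyan capsule covered √(0.3² + 0.7²) ≈ 0.8 units.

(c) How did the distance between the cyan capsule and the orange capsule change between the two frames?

-0.5

The distance was about 6.9 in the first image and 6.4 in the second, so they moved 0.5 units closer together.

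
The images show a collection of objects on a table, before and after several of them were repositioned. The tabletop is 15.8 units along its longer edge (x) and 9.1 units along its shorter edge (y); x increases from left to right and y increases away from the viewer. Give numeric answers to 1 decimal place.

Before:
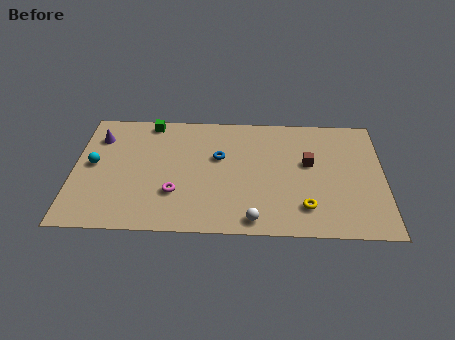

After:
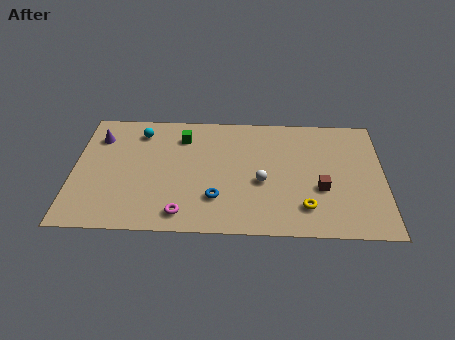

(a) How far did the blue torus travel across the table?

3.1

The blue torus moved from about (7.4, 5.6) to (7.3, 2.5), a distance of √(0.1² + 3.1²) ≈ 3.1.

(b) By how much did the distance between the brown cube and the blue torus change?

+0.8

The distance was about 4.6 in the first image and 5.4 in the second, so they moved 0.8 units further apart.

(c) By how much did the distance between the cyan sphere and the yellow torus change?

-1.1

They were about 11.2 units apart before and 10.1 after — 1.1 units closer together.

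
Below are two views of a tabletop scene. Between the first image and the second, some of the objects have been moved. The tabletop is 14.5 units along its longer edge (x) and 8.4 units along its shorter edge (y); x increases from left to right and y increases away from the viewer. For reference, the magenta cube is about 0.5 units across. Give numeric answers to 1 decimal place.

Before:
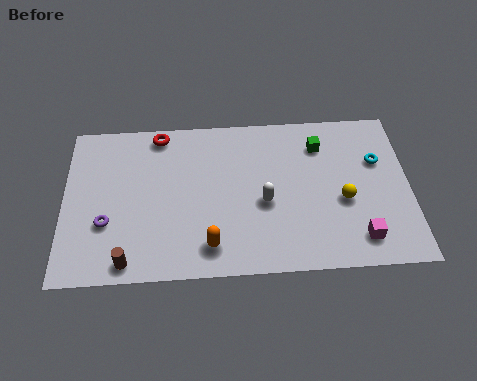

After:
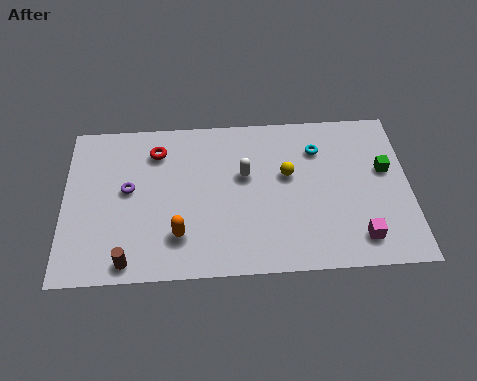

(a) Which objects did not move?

the magenta cube and the brown cylinder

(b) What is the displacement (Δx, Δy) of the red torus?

(-0.1, -0.9)

The red torus was at about (4.0, 7.5) and moved to about (3.9, 6.6).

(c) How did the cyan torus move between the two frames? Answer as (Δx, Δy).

(-2.5, 0.8)

The cyan torus was at about (13.2, 5.5) and moved to about (10.7, 6.3).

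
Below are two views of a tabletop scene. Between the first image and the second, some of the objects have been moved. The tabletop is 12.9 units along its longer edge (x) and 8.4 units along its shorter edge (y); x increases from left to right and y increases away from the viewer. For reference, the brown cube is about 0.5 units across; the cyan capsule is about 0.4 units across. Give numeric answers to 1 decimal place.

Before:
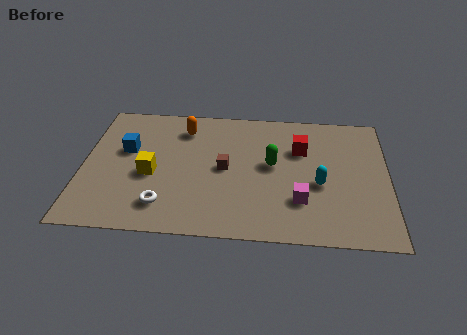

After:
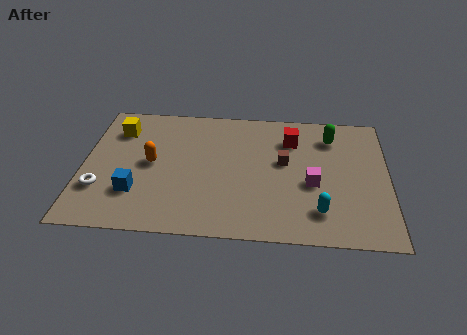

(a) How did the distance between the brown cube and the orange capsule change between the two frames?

+2.5

Before: roughly 3.1 units apart; after: 5.6. That's 2.5 units further apart.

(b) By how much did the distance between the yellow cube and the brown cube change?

+4.1

Before: roughly 3.2 units apart; after: 7.3. That's 4.1 units further apart.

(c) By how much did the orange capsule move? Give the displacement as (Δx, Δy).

(-1.3, -2.4)

The orange capsule was at about (4.2, 6.7) and moved to about (2.9, 4.3).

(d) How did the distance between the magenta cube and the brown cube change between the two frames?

-1.9

The distance was about 3.7 in the first image and 1.8 in the second, so they moved 1.9 units closer together.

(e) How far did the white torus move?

2.8

The white torus moved from about (3.5, 1.7) to (0.8, 2.5), a distance of √(2.7² + 0.8²) ≈ 2.8.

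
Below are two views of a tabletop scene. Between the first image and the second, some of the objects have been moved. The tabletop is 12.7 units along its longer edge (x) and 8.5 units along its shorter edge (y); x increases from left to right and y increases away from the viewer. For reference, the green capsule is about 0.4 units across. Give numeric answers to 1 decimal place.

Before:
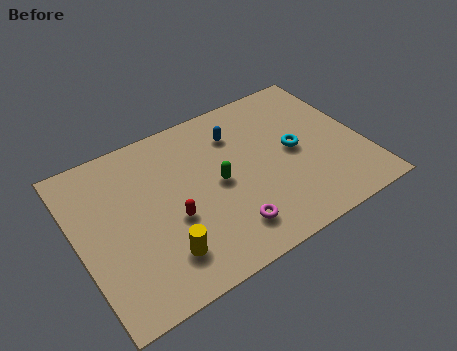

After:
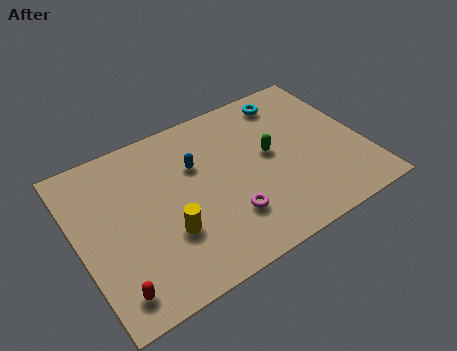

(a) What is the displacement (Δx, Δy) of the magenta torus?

(0.1, 0.6)

The magenta torus started near (6.2, 1.7) and ended near (6.3, 2.3).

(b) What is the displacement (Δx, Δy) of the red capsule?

(-2.9, -2.1)

The red capsule started near (4.0, 3.4) and ended near (1.1, 1.3).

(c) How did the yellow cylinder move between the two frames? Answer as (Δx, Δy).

(0.4, 0.9)

The yellow cylinder was at about (3.3, 1.9) and moved to about (3.7, 2.8).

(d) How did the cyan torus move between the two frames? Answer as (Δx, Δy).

(0.2, 2.9)

The cyan torus was at about (9.7, 4.3) and moved to about (9.9, 7.2).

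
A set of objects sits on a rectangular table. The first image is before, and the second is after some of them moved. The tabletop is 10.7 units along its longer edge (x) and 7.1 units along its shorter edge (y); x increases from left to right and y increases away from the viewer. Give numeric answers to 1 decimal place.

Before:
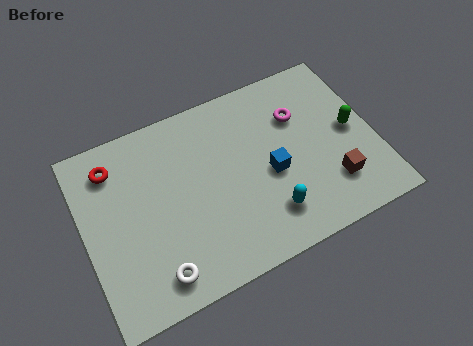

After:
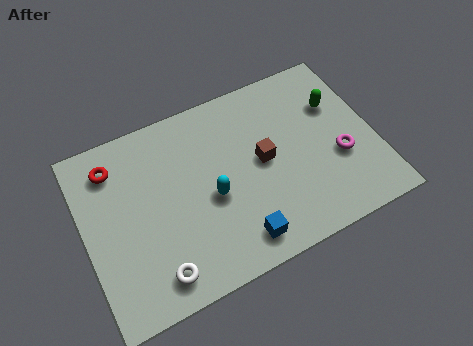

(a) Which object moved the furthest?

the brown cube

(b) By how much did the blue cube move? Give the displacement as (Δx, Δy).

(-1.5, -2.0)

The blue cube started near (6.8, 3.1) and ended near (5.3, 1.1).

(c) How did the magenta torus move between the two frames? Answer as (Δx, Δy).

(1.2, -2.2)

The magenta torus was at about (8.1, 4.9) and moved to about (9.3, 2.7).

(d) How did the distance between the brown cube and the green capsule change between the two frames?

+1.0

Before: roughly 2.1 units apart; after: 3.1. That's 1.0 units further apart.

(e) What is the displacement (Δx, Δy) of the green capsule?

(-0.4, 1.2)

The green capsule was at about (9.9, 3.6) and moved to about (9.5, 4.8).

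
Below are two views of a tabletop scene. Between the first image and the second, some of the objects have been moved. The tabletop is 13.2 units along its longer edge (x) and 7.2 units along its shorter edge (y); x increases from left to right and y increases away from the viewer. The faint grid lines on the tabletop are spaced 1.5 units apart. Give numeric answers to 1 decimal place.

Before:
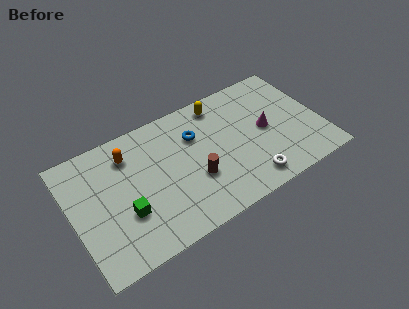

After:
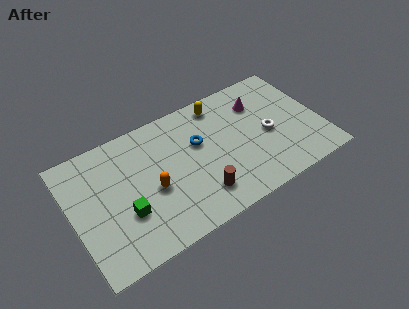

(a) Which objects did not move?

the yellow capsule and the green cube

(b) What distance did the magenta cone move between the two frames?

1.7

The magenta cone was near (10.3, 3.6) before and (10.2, 5.3) after, so it travelled √(0.1² + 1.7²) ≈ 1.7 units.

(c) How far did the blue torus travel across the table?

0.5

The blue torus moved from about (6.7, 5.0) to (6.8, 4.5), a distance of √(0.1² + 0.5²) ≈ 0.5.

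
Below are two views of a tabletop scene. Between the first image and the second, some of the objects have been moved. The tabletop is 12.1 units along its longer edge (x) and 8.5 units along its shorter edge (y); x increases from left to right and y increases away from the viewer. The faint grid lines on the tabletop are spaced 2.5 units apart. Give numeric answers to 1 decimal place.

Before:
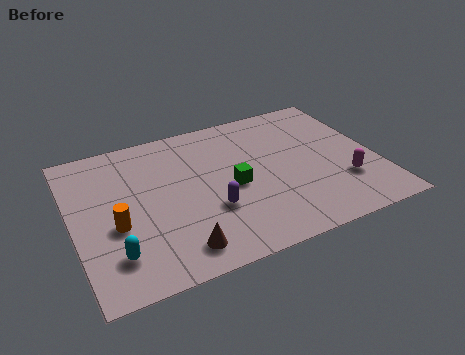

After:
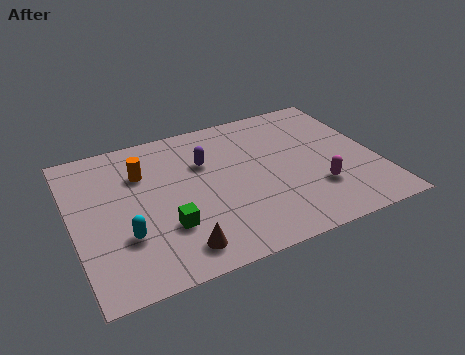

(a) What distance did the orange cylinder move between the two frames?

2.9

The orange cylinder moved from about (1.6, 3.4) to (2.9, 6.0), a distance of √(1.3² + 2.6²) ≈ 2.9.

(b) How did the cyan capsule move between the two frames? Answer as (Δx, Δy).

(0.5, 0.8)

The cyan capsule started near (1.4, 1.9) and ended near (1.9, 2.7).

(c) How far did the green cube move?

3.1

The green cube was near (6.3, 3.9) before and (3.5, 2.6) after, so it travelled √(2.8² + 1.3²) ≈ 3.1 units.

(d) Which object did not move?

the brown cone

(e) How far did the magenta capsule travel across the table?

1.1

The magenta capsule was near (10.6, 2.5) before and (9.5, 2.5) after, so it travelled √(1.1² + 0.0²) ≈ 1.1 units.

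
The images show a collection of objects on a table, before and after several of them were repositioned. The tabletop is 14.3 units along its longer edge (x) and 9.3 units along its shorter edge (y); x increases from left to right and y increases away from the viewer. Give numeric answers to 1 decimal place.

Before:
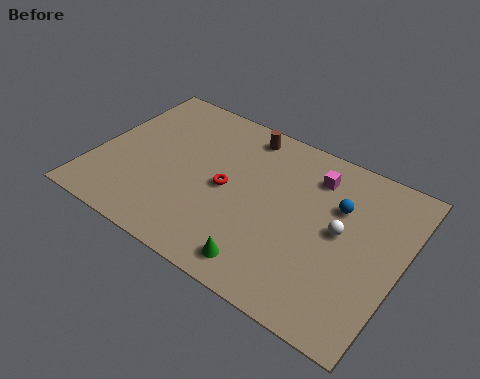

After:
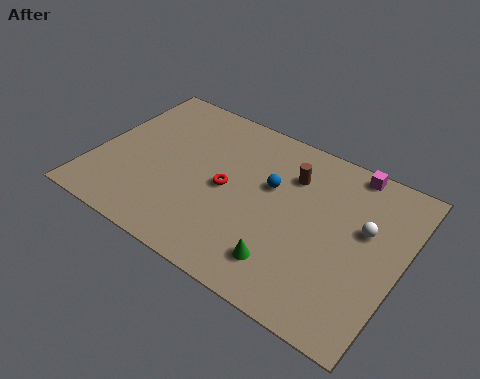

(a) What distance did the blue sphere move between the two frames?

3.1

The blue sphere was near (11.2, 6.2) before and (8.1, 5.7) after, so it travelled √(3.1² + 0.5²) ≈ 3.1 units.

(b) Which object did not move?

the red torus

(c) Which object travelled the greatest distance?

the blue sphere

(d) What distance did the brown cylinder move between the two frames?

2.8

The brown cylinder moved from about (6.4, 8.1) to (8.9, 6.8), a distance of √(2.5² + 1.3²) ≈ 2.8.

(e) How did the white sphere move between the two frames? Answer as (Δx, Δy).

(1.0, 0.7)

From the two frames, the white sphere sits at roughly (11.5, 4.9) before and (12.5, 5.6) after.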